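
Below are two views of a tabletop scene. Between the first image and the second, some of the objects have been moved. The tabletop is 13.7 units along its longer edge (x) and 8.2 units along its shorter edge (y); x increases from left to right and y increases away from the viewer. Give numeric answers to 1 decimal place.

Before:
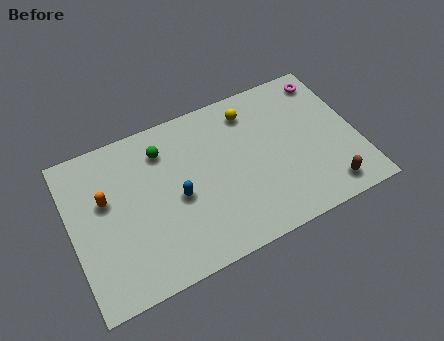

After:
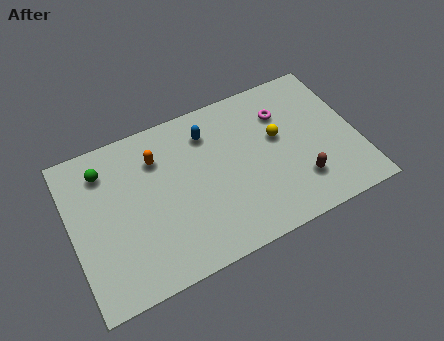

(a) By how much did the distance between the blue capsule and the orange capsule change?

-1.0

Before: roughly 3.5 units apart; after: 2.5. That's 1.0 units closer together.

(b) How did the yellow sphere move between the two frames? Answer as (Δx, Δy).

(1.1, -1.9)

The yellow sphere was at about (8.9, 6.7) and moved to about (10.0, 4.8).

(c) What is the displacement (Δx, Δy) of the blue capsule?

(1.8, 2.7)

The blue capsule was at about (5.0, 3.7) and moved to about (6.8, 6.4).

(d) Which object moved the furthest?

the blue capsule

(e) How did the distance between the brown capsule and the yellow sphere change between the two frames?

-3.5

The distance was about 6.3 in the first image and 2.8 in the second, so they moved 3.5 units closer together.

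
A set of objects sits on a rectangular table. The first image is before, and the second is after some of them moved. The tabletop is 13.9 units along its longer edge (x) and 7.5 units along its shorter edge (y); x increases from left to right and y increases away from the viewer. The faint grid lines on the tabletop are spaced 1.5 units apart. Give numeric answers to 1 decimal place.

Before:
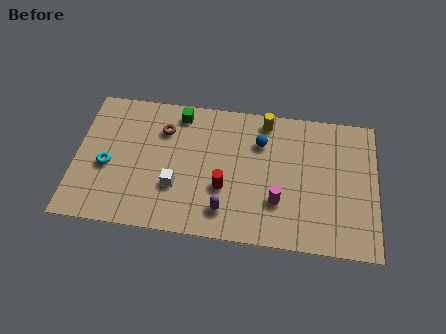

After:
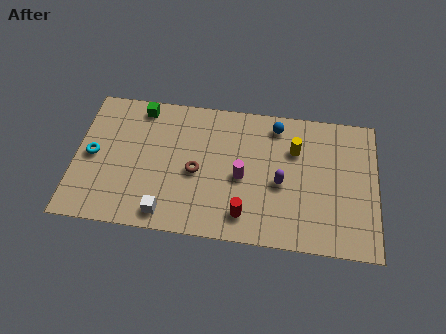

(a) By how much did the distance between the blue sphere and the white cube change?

+2.5

Before: roughly 4.8 units apart; after: 7.3. That's 2.5 units further apart.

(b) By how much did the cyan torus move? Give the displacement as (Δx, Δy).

(-0.7, 0.5)

The cyan torus was at about (1.5, 3.2) and moved to about (0.8, 3.7).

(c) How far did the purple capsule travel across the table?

3.1

The purple capsule moved from about (7.0, 1.5) to (9.5, 3.3), a distance of √(2.5² + 1.8²) ≈ 3.1.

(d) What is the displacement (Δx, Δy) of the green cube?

(-1.8, 0.1)

The green cube started near (4.7, 6.5) and ended near (2.9, 6.6).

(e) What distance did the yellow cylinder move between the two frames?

2.0

The yellow cylinder was near (8.7, 6.6) before and (10.1, 5.2) after, so it travelled √(1.4² + 1.4²) ≈ 2.0 units.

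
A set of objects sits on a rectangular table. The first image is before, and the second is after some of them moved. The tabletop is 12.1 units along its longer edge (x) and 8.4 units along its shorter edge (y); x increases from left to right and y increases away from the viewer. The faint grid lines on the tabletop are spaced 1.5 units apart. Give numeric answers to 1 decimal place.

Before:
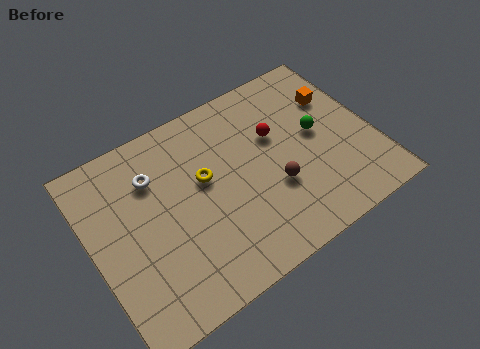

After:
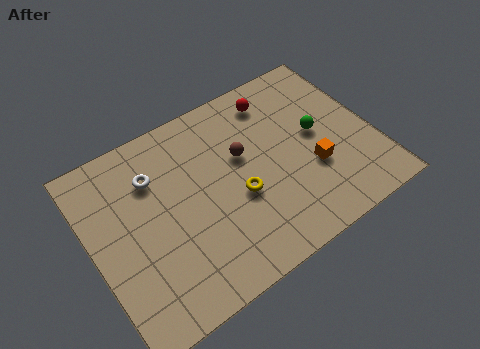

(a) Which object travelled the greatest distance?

the orange cube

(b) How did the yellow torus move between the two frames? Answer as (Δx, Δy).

(1.2, -1.5)

The yellow torus started near (4.9, 4.9) and ended near (6.1, 3.4).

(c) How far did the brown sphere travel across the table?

2.3

The brown sphere moved from about (7.6, 3.0) to (6.6, 5.1), a distance of √(1.0² + 2.1²) ≈ 2.3.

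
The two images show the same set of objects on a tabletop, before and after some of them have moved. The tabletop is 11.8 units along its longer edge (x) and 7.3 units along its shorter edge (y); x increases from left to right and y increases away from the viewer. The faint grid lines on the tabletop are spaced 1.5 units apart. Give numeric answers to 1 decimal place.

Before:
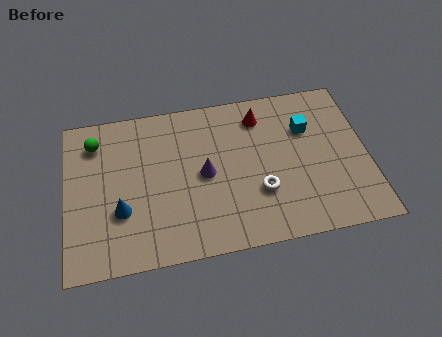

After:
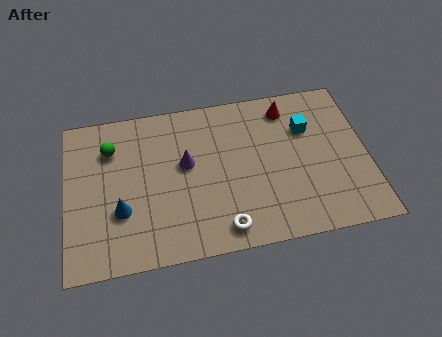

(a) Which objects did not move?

the cyan cube and the blue cone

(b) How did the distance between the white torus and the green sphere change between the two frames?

-1.1

They were about 7.2 units apart before and 6.1 after — 1.1 units closer together.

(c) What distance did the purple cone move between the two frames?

0.9

From (5.4, 3.6) to (4.7, 4.2), the purple cone covered √(0.7² + 0.6²) ≈ 0.9 units.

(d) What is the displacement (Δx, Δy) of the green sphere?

(0.6, -0.4)

From the two frames, the green sphere sits at roughly (1.2, 5.8) before and (1.8, 5.4) after.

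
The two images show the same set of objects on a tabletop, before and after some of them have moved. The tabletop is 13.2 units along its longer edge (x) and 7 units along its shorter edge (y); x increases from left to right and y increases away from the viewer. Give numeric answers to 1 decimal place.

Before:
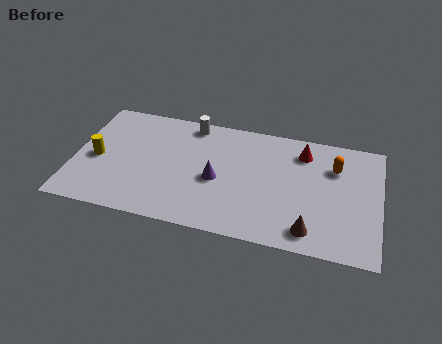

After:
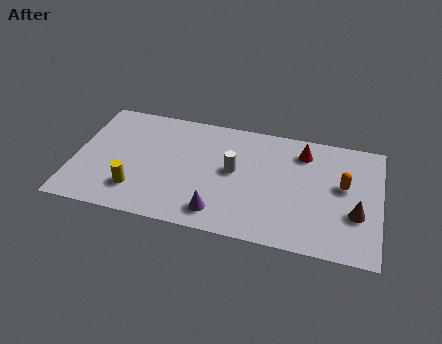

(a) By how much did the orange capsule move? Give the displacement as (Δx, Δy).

(0.4, -1.0)

The orange capsule started near (11.2, 5.0) and ended near (11.6, 4.0).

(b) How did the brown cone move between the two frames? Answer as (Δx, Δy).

(1.9, 1.4)

From the two frames, the brown cone sits at roughly (10.3, 1.1) before and (12.2, 2.5) after.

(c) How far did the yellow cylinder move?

2.3

From (1.0, 3.2) to (2.8, 1.7), the yellow cylinder covered √(1.8² + 1.5²) ≈ 2.3 units.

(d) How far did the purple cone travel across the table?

1.9

From (6.2, 3.1) to (6.4, 1.2), the purple cone covered √(0.2² + 1.9²) ≈ 1.9 units.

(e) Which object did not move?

the red cone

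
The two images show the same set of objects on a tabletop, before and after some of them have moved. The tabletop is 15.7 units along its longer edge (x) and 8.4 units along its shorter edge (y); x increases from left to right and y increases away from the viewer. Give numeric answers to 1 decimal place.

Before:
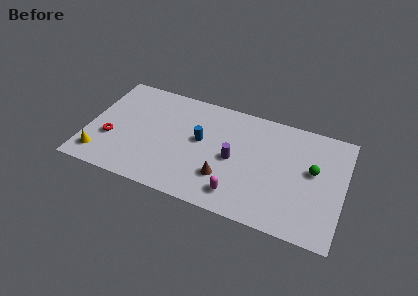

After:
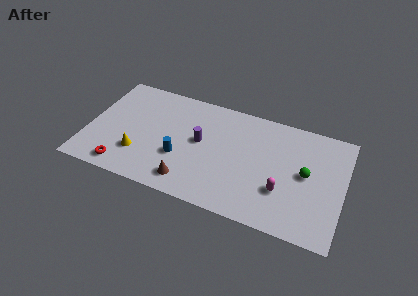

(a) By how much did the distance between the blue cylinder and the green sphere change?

+0.8

Before: roughly 6.9 units apart; after: 7.7. That's 0.8 units further apart.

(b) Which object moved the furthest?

the magenta capsule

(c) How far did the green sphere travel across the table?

0.6

The green sphere was near (13.8, 4.8) before and (13.4, 4.4) after, so it travelled √(0.4² + 0.4²) ≈ 0.6 units.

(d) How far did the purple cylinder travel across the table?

2.2

The purple cylinder moved from about (9.0, 4.0) to (6.9, 4.6), a distance of √(2.1² + 0.6²) ≈ 2.2.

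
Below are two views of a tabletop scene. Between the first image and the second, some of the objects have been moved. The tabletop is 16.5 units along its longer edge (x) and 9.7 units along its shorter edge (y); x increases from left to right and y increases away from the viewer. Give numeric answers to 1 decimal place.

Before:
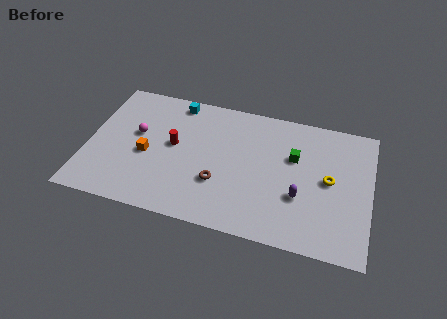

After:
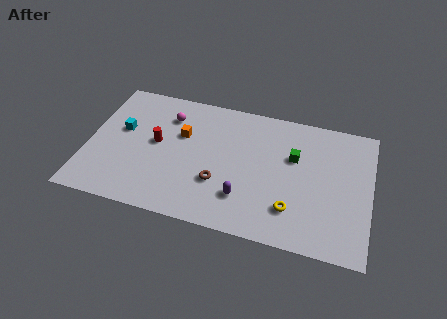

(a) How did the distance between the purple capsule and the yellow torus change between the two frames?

+0.5

Before: roughly 2.3 units apart; after: 2.8. That's 0.5 units further apart.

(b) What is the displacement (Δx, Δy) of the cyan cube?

(-3.0, -2.9)

The cyan cube started near (4.9, 8.6) and ended near (1.9, 5.7).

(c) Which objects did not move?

the green cube and the brown torus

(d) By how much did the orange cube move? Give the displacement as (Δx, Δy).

(1.9, 2.0)

The orange cube was at about (3.5, 4.2) and moved to about (5.4, 6.2).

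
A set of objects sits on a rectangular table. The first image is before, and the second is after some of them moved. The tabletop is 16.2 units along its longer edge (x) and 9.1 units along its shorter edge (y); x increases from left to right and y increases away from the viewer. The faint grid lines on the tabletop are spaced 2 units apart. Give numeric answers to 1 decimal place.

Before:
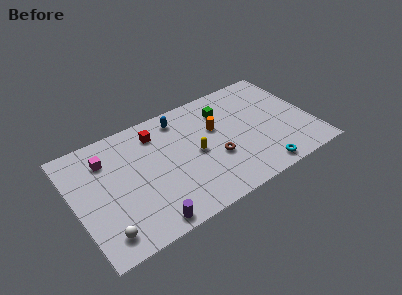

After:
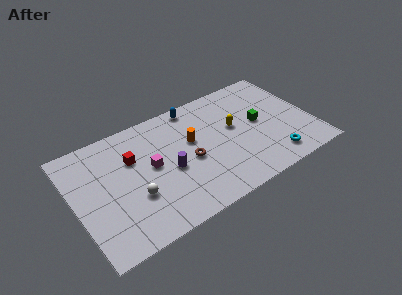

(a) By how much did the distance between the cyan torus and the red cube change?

+1.3

The distance was about 8.8 in the first image and 10.1 in the second, so they moved 1.3 units further apart.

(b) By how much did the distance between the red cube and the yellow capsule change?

+3.3

Before: roughly 3.7 units apart; after: 7.0. That's 3.3 units further apart.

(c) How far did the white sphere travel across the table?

2.9

From (1.5, 1.5) to (3.8, 3.2), the white sphere covered √(2.3² + 1.7²) ≈ 2.9 units.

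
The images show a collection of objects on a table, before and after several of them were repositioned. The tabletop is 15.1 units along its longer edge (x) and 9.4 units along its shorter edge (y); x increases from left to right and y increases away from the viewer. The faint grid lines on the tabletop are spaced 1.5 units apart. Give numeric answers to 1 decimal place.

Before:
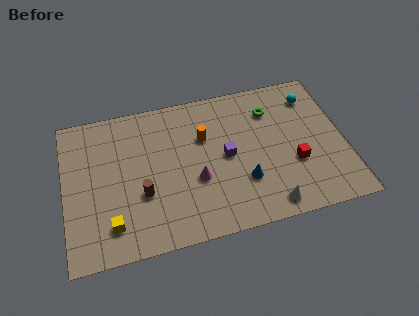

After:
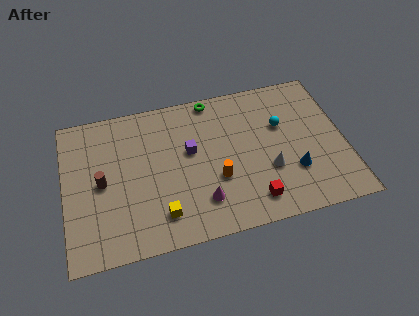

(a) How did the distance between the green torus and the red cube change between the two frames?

+3.4

They were about 3.8 units apart before and 7.2 after — 3.4 units further apart.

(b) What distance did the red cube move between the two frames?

3.0

The red cube was near (12.3, 3.4) before and (9.9, 1.6) after, so it travelled √(2.4² + 1.8²) ≈ 3.0 units.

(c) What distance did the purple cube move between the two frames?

2.1

From (8.7, 4.7) to (6.8, 5.5), the purple cube covered √(1.9² + 0.8²) ≈ 2.1 units.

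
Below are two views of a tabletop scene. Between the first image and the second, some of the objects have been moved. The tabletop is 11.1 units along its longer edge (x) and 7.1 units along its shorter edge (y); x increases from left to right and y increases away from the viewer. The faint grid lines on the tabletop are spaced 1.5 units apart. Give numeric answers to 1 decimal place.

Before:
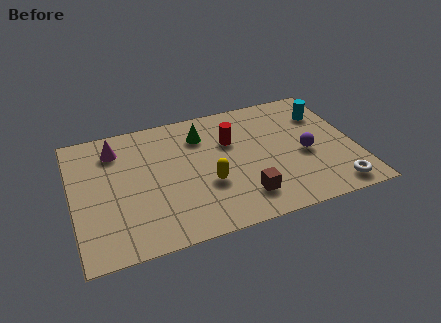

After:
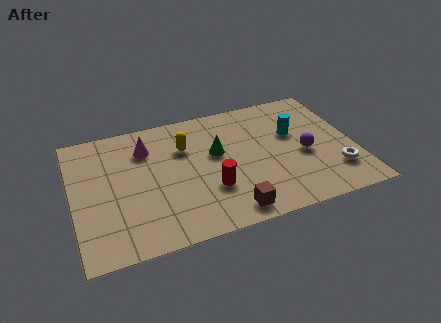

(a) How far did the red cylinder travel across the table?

2.6

From (6.3, 4.7) to (5.3, 2.3), the red cylinder covered √(1.0² + 2.4²) ≈ 2.6 units.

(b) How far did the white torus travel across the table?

0.9

The white torus was near (10.0, 0.9) before and (10.2, 1.8) after, so it travelled √(0.2² + 0.9²) ≈ 0.9 units.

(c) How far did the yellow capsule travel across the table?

2.4

The yellow capsule was near (5.2, 2.6) before and (4.5, 4.9) after, so it travelled √(0.7² + 2.3²) ≈ 2.4 units.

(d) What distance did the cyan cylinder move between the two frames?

1.5

The cyan cylinder was near (10.1, 5.2) before and (8.8, 4.4) after, so it travelled √(1.3² + 0.8²) ≈ 1.5 units.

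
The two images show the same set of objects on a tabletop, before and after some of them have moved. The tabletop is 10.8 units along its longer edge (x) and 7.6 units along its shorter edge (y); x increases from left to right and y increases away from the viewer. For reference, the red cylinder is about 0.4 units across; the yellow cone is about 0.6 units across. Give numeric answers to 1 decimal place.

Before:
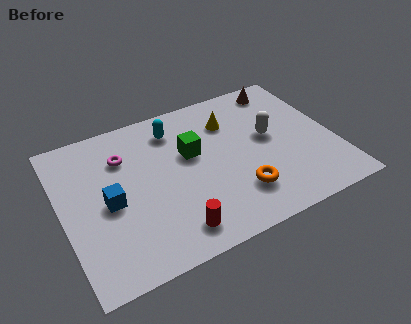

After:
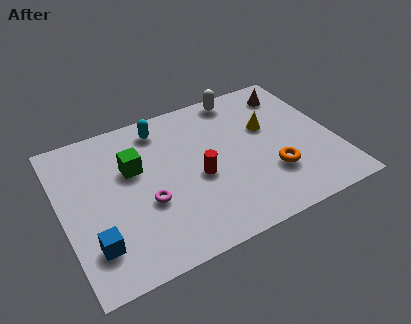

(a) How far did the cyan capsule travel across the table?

0.6

From (4.7, 6.1) to (4.2, 6.4), the cyan capsule covered √(0.5² + 0.3²) ≈ 0.6 units.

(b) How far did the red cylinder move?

2.5

The red cylinder was near (4.0, 1.2) before and (5.3, 3.3) after, so it travelled √(1.3² + 2.1²) ≈ 2.5 units.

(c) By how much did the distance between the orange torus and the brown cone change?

-1.2

The distance was about 5.3 in the first image and 4.1 in the second, so they moved 1.2 units closer together.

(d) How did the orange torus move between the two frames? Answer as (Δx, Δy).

(1.4, 0.4)

The orange torus started near (6.7, 1.9) and ended near (8.1, 2.3).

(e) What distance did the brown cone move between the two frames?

0.5

The brown cone moved from about (9.2, 6.6) to (9.5, 6.2), a distance of √(0.3² + 0.4²) ≈ 0.5.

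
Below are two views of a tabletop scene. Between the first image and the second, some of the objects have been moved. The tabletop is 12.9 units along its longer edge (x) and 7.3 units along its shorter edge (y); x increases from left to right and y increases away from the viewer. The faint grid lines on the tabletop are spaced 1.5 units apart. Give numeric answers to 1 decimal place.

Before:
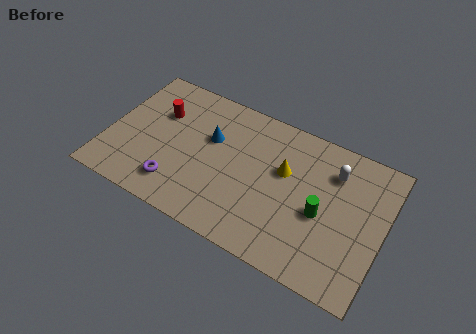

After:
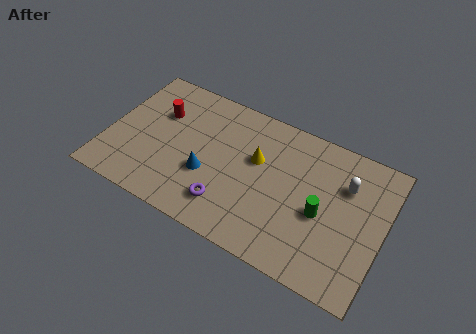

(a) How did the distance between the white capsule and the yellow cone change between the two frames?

+1.7

Before: roughly 2.4 units apart; after: 4.1. That's 1.7 units further apart.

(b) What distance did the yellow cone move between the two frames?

1.3

The yellow cone moved from about (8.2, 4.5) to (6.9, 4.5), a distance of √(1.3² + 0.0²) ≈ 1.3.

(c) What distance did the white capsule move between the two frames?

0.7

The white capsule moved from about (10.4, 5.5) to (11.0, 5.1), a distance of √(0.6² + 0.4²) ≈ 0.7.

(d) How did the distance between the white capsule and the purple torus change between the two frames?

-1.8

They were about 8.0 units apart before and 6.2 after — 1.8 units closer together.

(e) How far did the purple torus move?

2.4

The purple torus moved from about (3.5, 1.5) to (5.9, 1.6), a distance of √(2.4² + 0.1²) ≈ 2.4.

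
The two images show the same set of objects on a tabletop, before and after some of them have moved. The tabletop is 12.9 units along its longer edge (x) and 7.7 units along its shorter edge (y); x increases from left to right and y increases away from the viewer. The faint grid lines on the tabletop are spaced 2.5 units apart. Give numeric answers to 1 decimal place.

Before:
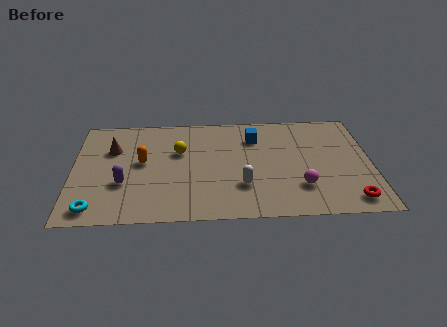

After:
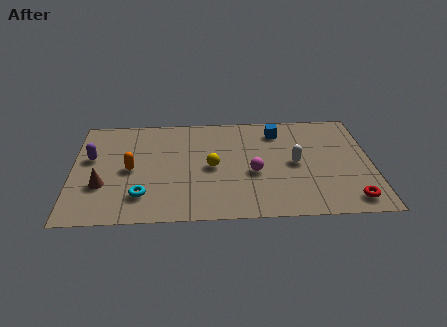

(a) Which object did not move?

the red torus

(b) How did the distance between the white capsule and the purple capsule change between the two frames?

+3.7

Before: roughly 5.1 units apart; after: 8.8. That's 3.7 units further apart.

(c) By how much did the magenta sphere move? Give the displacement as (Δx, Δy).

(-2.0, 1.1)

From the two frames, the magenta sphere sits at roughly (9.8, 2.1) before and (7.8, 3.2) after.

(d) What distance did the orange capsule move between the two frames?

0.7

From (3.0, 4.2) to (2.5, 3.7), the orange capsule covered √(0.5² + 0.5²) ≈ 0.7 units.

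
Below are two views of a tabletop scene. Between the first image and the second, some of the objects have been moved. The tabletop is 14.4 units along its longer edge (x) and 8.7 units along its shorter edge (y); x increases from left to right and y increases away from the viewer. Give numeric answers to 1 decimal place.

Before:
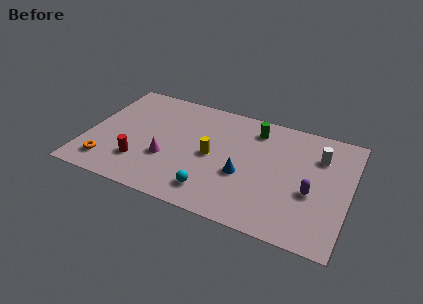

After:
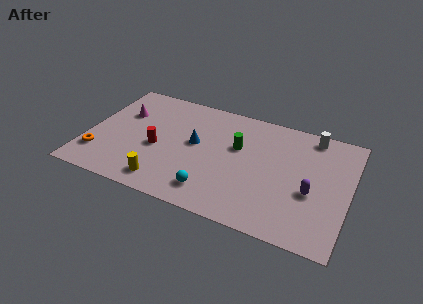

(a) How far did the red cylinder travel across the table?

1.6

The red cylinder moved from about (3.1, 2.3) to (3.9, 3.7), a distance of √(0.8² + 1.4²) ≈ 1.6.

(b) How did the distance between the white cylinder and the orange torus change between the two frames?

+0.5

They were about 12.1 units apart before and 12.6 after — 0.5 units further apart.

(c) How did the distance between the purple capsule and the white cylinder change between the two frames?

+1.4

The distance was about 2.8 in the first image and 4.2 in the second, so they moved 1.4 units further apart.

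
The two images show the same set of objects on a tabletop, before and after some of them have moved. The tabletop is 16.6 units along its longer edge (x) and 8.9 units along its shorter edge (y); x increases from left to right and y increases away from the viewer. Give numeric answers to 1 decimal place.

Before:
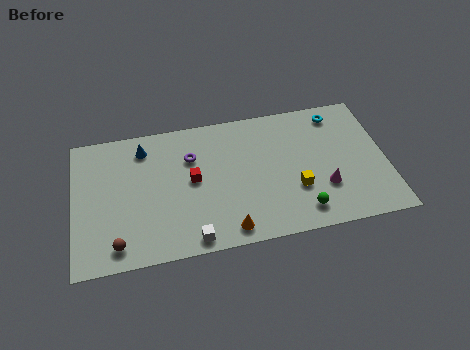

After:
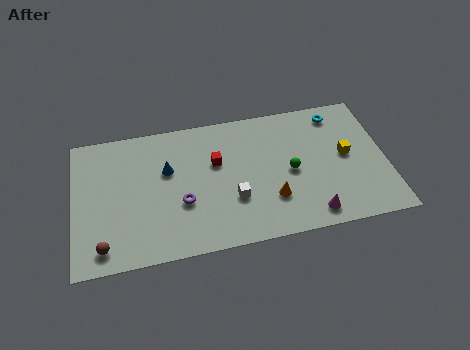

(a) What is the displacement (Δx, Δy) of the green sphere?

(-0.4, 2.7)

From the two frames, the green sphere sits at roughly (11.9, 1.5) before and (11.5, 4.2) after.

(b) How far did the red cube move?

1.6

From (6.3, 4.7) to (7.6, 5.6), the red cube covered √(1.3² + 0.9²) ≈ 1.6 units.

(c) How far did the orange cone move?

2.8

The orange cone moved from about (8.0, 1.1) to (10.4, 2.6), a distance of √(2.4² + 1.5²) ≈ 2.8.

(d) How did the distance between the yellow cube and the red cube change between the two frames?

+1.3

They were about 5.7 units apart before and 7.0 after — 1.3 units further apart.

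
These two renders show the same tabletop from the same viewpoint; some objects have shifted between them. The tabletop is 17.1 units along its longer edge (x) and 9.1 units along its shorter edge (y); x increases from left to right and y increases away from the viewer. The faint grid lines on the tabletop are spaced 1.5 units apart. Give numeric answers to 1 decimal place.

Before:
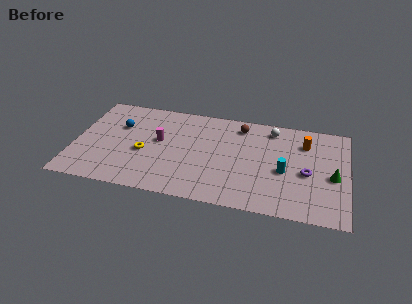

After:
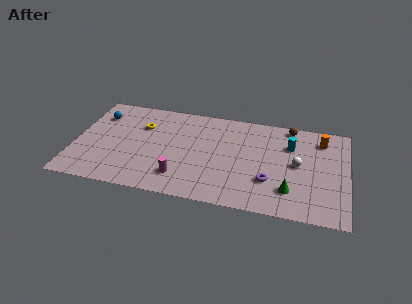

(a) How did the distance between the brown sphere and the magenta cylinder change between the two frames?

+3.5

The distance was about 5.6 in the first image and 9.1 in the second, so they moved 3.5 units further apart.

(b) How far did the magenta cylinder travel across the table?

3.4

From (5.3, 5.1) to (6.8, 2.0), the magenta cylinder covered √(1.5² + 3.1²) ≈ 3.4 units.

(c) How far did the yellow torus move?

2.5

The yellow torus was near (4.4, 3.8) before and (4.1, 6.3) after, so it travelled √(0.3² + 2.5²) ≈ 2.5 units.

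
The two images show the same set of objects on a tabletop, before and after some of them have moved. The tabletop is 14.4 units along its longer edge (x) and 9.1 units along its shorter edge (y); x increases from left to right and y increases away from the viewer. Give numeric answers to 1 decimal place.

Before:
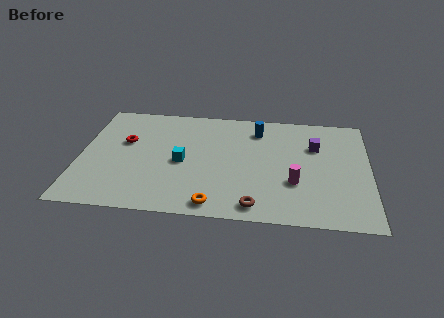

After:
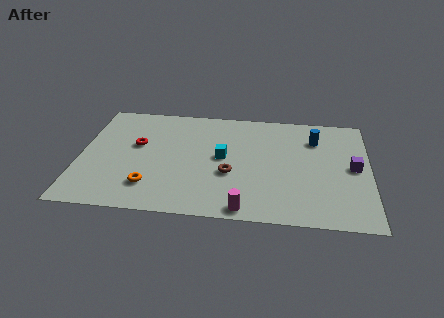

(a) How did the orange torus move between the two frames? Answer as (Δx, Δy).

(-3.2, 1.1)

The orange torus started near (6.8, 1.0) and ended near (3.6, 2.1).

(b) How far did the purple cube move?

2.5

The purple cube moved from about (11.7, 6.2) to (13.6, 4.6), a distance of √(1.9² + 1.6²) ≈ 2.5.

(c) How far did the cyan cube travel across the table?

2.1

The cyan cube was near (5.1, 4.2) before and (7.1, 4.8) after, so it travelled √(2.0² + 0.6²) ≈ 2.1 units.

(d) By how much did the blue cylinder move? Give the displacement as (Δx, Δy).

(2.9, -0.5)

The blue cylinder was at about (8.8, 7.3) and moved to about (11.7, 6.8).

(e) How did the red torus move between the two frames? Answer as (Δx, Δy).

(0.6, -0.2)

The red torus was at about (2.2, 5.6) and moved to about (2.8, 5.4).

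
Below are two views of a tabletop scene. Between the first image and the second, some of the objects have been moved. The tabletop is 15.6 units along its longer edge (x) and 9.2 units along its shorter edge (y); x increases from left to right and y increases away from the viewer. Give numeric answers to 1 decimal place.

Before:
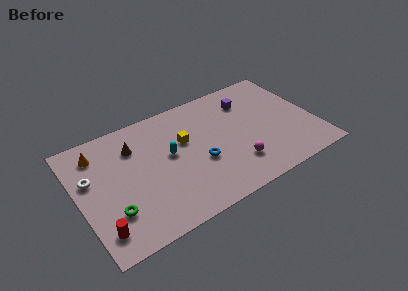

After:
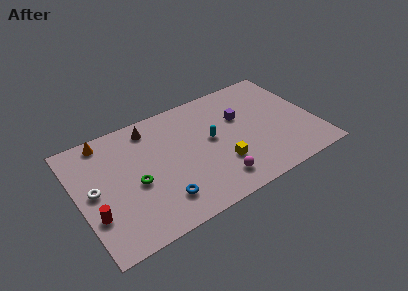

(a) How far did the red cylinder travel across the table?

1.2

The red cylinder was near (1.0, 1.7) before and (0.8, 2.9) after, so it travelled √(0.2² + 1.2²) ≈ 1.2 units.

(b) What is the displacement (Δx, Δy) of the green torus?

(1.7, 1.4)

From the two frames, the green torus sits at roughly (1.9, 2.6) before and (3.6, 4.0) after.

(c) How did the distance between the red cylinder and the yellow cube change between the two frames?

+1.0

Before: roughly 7.3 units apart; after: 8.3. That's 1.0 units further apart.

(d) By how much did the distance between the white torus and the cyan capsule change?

+2.7

They were about 5.1 units apart before and 7.8 after — 2.7 units further apart.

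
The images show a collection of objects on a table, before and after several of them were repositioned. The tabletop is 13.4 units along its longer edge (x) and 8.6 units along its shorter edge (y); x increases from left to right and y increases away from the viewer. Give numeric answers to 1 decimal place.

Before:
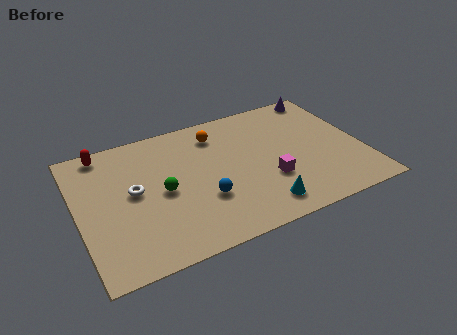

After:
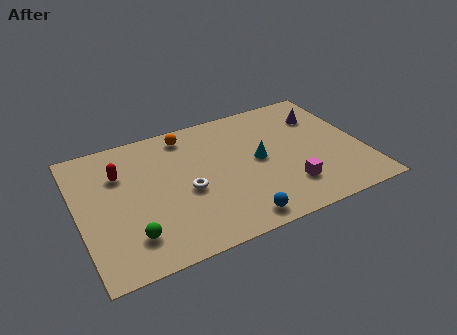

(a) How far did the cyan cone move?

3.0

The cyan cone was near (8.2, 1.4) before and (8.5, 4.4) after, so it travelled √(0.3² + 3.0²) ≈ 3.0 units.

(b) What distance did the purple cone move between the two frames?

1.6

The purple cone moved from about (12.2, 7.8) to (11.8, 6.3), a distance of √(0.4² + 1.5²) ≈ 1.6.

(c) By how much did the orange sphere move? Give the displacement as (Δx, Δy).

(-1.4, 0.5)

From the two frames, the orange sphere sits at roughly (6.8, 6.9) before and (5.4, 7.4) after.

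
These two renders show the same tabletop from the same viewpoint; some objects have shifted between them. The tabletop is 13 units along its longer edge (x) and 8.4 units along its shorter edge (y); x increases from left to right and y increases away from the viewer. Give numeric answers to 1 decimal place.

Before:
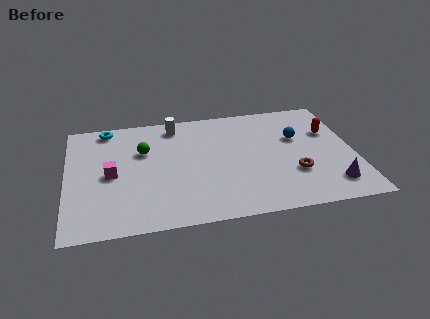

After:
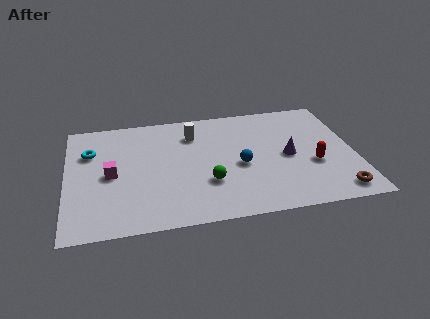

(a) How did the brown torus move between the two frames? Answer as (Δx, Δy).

(1.8, -1.6)

The brown torus was at about (10.2, 2.7) and moved to about (12.0, 1.1).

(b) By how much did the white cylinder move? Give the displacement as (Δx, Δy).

(0.8, -0.8)

The white cylinder started near (5.0, 7.2) and ended near (5.8, 6.4).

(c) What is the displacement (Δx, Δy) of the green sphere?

(2.8, -2.8)

The green sphere started near (3.5, 5.5) and ended near (6.3, 2.7).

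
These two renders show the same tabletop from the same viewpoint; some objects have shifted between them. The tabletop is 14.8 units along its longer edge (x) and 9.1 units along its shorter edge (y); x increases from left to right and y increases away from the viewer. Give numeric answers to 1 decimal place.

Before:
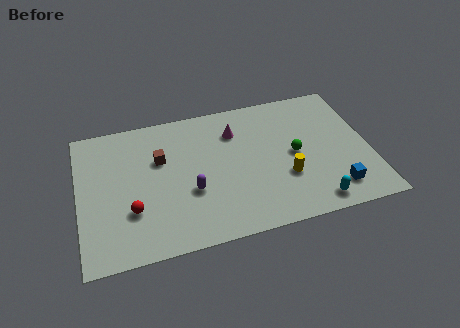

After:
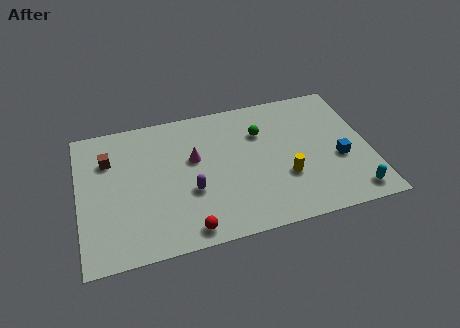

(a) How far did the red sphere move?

3.3

The red sphere was near (2.6, 2.9) before and (5.3, 1.0) after, so it travelled √(2.7² + 1.9²) ≈ 3.3 units.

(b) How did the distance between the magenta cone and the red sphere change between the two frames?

-2.2

Before: roughly 6.7 units apart; after: 4.5. That's 2.2 units closer together.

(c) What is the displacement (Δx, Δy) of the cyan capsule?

(2.0, 0.1)

The cyan capsule was at about (11.7, 1.1) and moved to about (13.7, 1.2).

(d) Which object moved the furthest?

the red sphere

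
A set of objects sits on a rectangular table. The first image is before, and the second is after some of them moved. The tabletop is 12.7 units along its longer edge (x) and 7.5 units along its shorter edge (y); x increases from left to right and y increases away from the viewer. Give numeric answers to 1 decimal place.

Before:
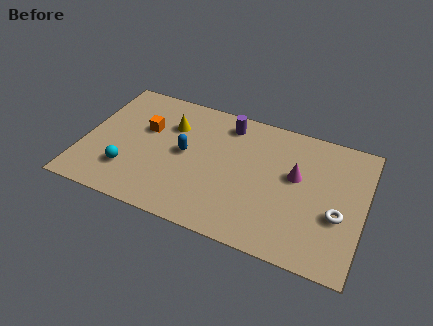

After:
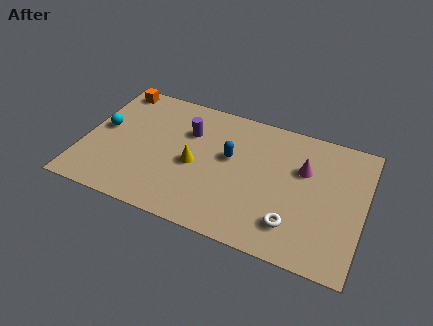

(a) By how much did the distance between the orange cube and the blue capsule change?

+4.0

The distance was about 2.1 in the first image and 6.1 in the second, so they moved 4.0 units further apart.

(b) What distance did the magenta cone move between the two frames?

0.6

The magenta cone was near (9.6, 4.4) before and (9.9, 4.9) after, so it travelled √(0.3² + 0.5²) ≈ 0.6 units.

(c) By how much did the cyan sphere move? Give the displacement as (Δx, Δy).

(-1.4, 2.1)

The cyan sphere was at about (2.2, 2.0) and moved to about (0.8, 4.1).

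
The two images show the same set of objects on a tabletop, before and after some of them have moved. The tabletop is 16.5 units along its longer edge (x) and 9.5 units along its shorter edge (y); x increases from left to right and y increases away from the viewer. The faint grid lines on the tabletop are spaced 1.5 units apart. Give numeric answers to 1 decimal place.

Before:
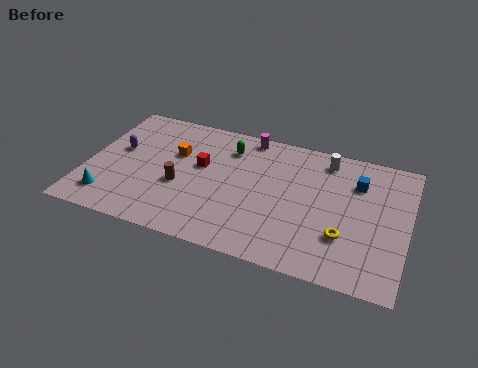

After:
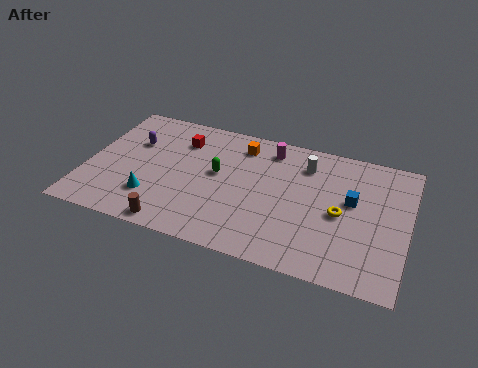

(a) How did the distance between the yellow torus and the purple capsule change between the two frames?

-1.1

The distance was about 12.2 in the first image and 11.1 in the second, so they moved 1.1 units closer together.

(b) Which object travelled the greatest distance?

the orange cube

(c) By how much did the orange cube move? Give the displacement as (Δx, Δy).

(3.3, 1.7)

The orange cube started near (4.4, 6.1) and ended near (7.7, 7.8).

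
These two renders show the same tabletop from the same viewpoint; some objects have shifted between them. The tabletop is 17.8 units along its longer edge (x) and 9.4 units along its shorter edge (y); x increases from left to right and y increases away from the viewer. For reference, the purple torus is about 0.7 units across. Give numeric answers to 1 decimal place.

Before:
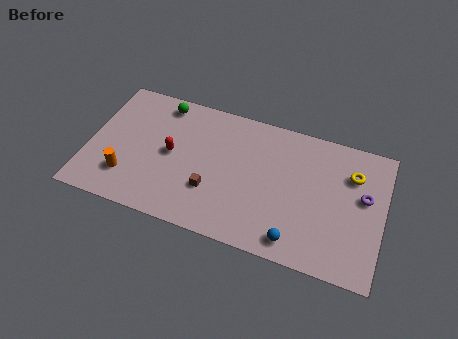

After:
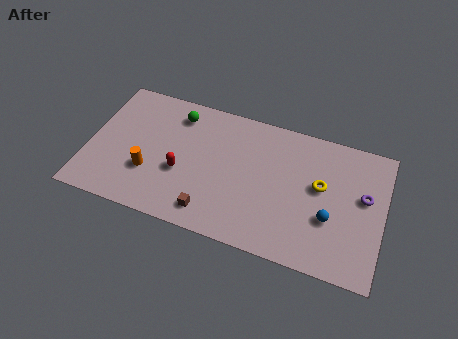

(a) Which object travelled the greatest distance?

the blue sphere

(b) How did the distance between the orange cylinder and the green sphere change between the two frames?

-1.2

The distance was about 6.0 in the first image and 4.8 in the second, so they moved 1.2 units closer together.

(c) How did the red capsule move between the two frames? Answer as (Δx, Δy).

(0.7, -1.1)

The red capsule started near (5.0, 4.8) and ended near (5.7, 3.7).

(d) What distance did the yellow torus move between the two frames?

2.3

The yellow torus moved from about (15.8, 6.8) to (14.0, 5.4), a distance of √(1.8² + 1.4²) ≈ 2.3.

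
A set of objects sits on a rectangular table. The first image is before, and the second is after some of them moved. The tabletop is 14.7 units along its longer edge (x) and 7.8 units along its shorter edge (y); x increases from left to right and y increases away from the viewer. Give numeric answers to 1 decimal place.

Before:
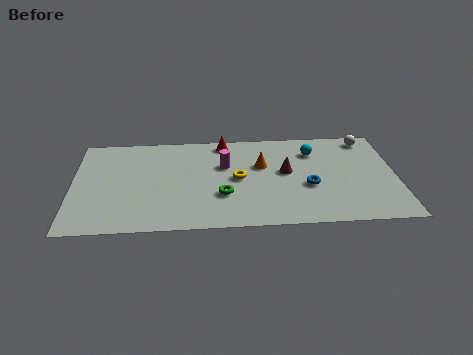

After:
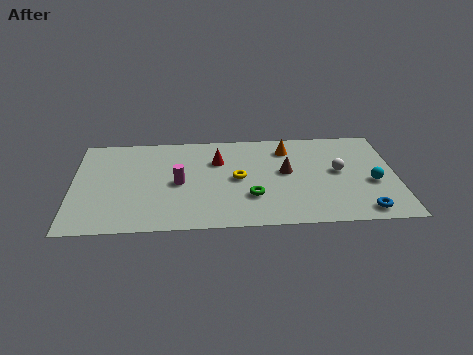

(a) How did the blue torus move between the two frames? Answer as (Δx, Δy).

(2.4, -2.1)

The blue torus was at about (10.7, 3.1) and moved to about (13.1, 1.0).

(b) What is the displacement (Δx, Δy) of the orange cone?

(1.2, 1.3)

The orange cone was at about (8.6, 4.9) and moved to about (9.8, 6.2).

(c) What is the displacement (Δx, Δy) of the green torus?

(1.3, -0.2)

The green torus started near (6.8, 2.6) and ended near (8.1, 2.4).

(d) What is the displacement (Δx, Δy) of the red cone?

(-0.3, -1.5)

The red cone started near (6.9, 6.9) and ended near (6.6, 5.4).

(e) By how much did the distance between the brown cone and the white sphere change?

-2.1

Before: roughly 4.5 units apart; after: 2.4. That's 2.1 units closer together.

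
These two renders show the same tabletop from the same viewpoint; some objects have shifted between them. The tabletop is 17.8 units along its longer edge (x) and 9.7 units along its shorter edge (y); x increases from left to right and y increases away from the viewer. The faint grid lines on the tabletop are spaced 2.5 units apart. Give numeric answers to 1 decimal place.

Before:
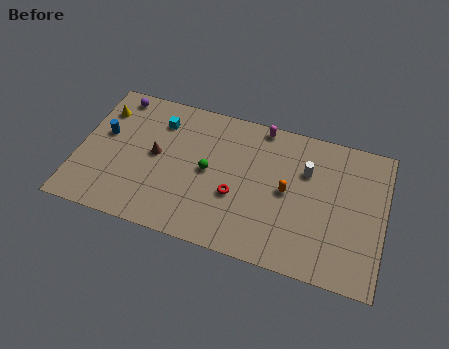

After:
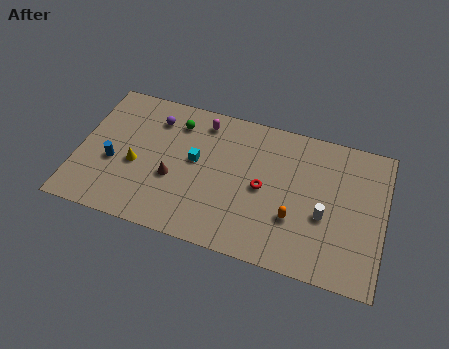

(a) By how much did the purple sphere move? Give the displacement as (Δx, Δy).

(2.4, -1.0)

From the two frames, the purple sphere sits at roughly (1.8, 8.6) before and (4.2, 7.6) after.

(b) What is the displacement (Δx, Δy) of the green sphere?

(-2.1, 2.8)

The green sphere started near (7.6, 4.9) and ended near (5.5, 7.7).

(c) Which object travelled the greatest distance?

the yellow cone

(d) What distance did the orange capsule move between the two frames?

1.8

From (12.2, 4.9) to (12.7, 3.2), the orange capsule covered √(0.5² + 1.7²) ≈ 1.8 units.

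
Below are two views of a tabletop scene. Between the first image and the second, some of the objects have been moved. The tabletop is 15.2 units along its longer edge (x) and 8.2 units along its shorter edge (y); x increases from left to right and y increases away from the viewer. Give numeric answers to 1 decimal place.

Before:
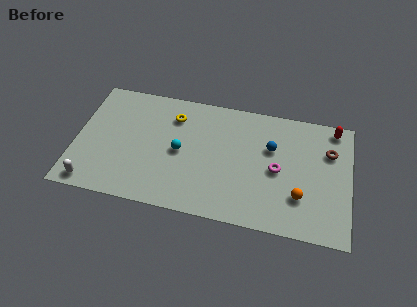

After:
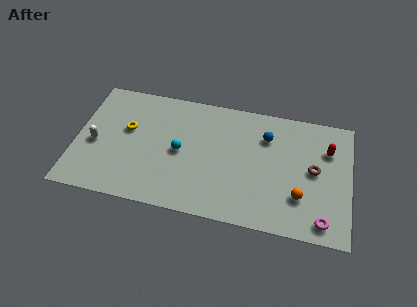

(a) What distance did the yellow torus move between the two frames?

2.9

From (5.3, 6.3) to (2.8, 4.9), the yellow torus covered √(2.5² + 1.4²) ≈ 2.9 units.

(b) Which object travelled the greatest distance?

the magenta torus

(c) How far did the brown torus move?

1.6

The brown torus was near (14.0, 5.7) before and (13.2, 4.3) after, so it travelled √(0.8² + 1.4²) ≈ 1.6 units.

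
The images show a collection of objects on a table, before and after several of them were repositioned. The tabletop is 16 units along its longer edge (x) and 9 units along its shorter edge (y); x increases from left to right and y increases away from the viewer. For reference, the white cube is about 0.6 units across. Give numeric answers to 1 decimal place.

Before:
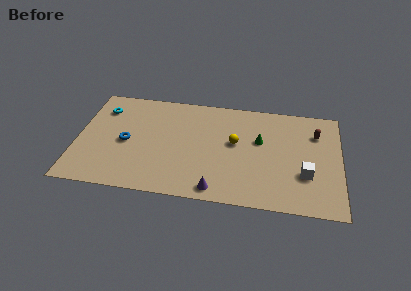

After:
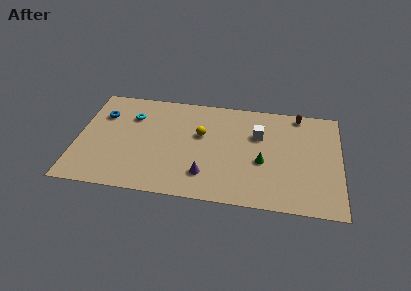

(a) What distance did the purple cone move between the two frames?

1.3

The purple cone moved from about (8.6, 1.0) to (7.9, 2.1), a distance of √(0.7² + 1.1²) ≈ 1.3.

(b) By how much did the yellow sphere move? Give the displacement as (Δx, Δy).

(-2.1, 0.4)

The yellow sphere was at about (9.6, 5.1) and moved to about (7.5, 5.5).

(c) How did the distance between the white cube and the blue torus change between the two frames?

-1.4

The distance was about 11.0 in the first image and 9.6 in the second, so they moved 1.4 units closer together.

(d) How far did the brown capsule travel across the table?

1.9

From (14.5, 6.6) to (13.4, 8.1), the brown capsule covered √(1.1² + 1.5²) ≈ 1.9 units.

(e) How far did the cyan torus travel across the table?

1.8

The cyan torus was near (1.4, 6.9) before and (3.2, 6.5) after, so it travelled √(1.8² + 0.4²) ≈ 1.8 units.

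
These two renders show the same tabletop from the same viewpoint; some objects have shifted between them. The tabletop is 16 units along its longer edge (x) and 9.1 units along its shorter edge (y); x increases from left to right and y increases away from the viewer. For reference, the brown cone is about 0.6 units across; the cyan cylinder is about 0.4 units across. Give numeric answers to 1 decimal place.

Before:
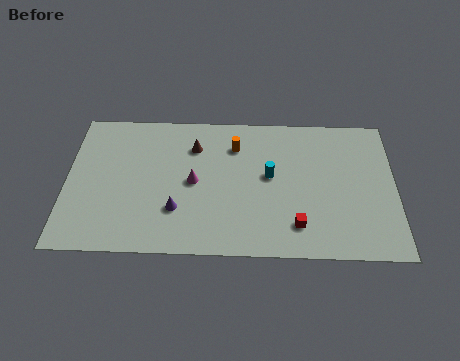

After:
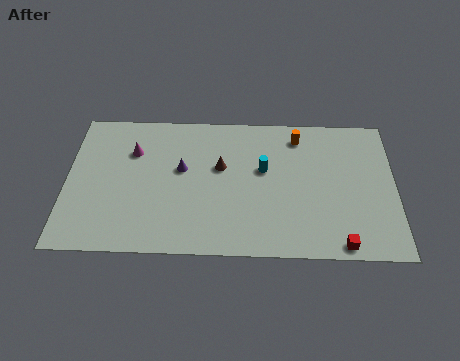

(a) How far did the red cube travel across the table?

2.4

The red cube moved from about (11.2, 1.9) to (13.3, 0.8), a distance of √(2.1² + 1.1²) ≈ 2.4.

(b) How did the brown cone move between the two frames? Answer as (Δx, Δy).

(1.3, -1.3)

From the two frames, the brown cone sits at roughly (6.2, 6.8) before and (7.5, 5.5) after.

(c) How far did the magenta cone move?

3.6

The magenta cone was near (6.2, 4.5) before and (3.2, 6.4) after, so it travelled √(3.0² + 1.9²) ≈ 3.6 units.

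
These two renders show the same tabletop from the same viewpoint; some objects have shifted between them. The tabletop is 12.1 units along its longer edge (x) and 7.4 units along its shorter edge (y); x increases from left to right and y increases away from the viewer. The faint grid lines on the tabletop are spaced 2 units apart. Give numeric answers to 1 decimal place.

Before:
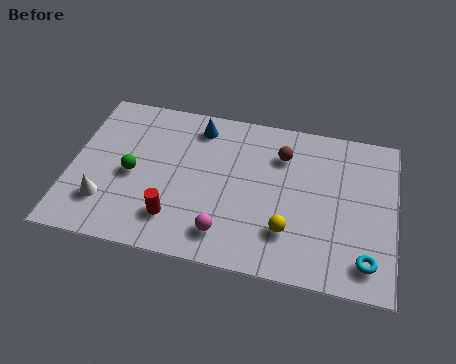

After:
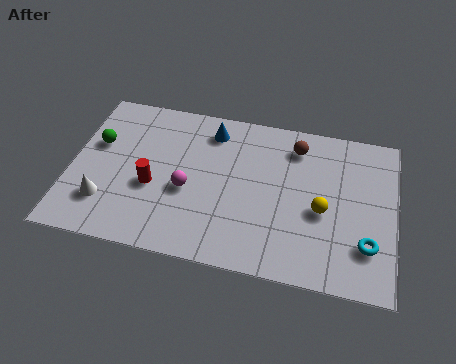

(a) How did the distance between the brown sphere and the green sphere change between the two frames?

+1.6

The distance was about 5.9 in the first image and 7.5 in the second, so they moved 1.6 units further apart.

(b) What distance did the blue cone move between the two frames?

0.5

The blue cone was near (4.6, 6.2) before and (5.1, 6.1) after, so it travelled √(0.5² + 0.1²) ≈ 0.5 units.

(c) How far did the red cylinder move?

1.6

The red cylinder moved from about (4.0, 1.7) to (3.1, 3.0), a distance of √(0.9² + 1.3²) ≈ 1.6.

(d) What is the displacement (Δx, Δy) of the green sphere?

(-1.4, 1.2)

The green sphere started near (2.3, 3.4) and ended near (0.9, 4.6).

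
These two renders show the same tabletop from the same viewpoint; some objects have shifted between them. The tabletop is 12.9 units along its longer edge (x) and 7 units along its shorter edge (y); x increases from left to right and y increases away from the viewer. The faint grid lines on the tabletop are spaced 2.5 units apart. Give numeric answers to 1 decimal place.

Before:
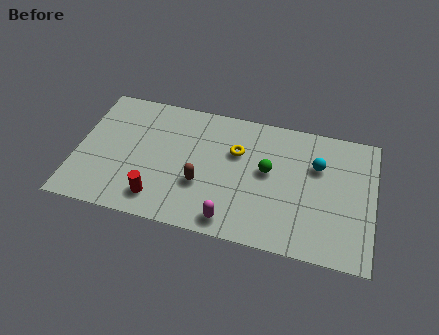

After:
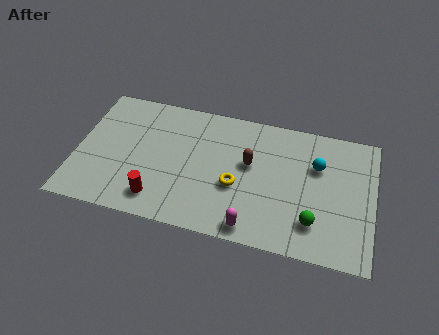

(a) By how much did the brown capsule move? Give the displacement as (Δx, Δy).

(2.0, 1.6)

The brown capsule was at about (5.5, 2.5) and moved to about (7.5, 4.1).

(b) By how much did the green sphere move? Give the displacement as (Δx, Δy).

(2.1, -2.2)

The green sphere was at about (8.3, 3.9) and moved to about (10.4, 1.7).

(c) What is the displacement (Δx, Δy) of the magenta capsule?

(0.9, -0.1)

The magenta capsule started near (6.9, 0.9) and ended near (7.8, 0.8).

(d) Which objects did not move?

the cyan sphere and the red cylinder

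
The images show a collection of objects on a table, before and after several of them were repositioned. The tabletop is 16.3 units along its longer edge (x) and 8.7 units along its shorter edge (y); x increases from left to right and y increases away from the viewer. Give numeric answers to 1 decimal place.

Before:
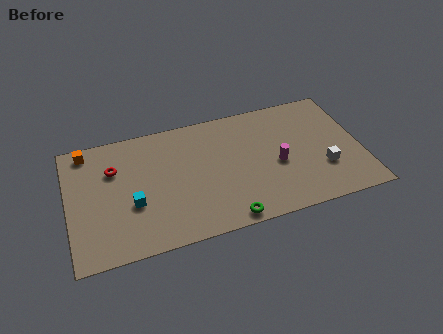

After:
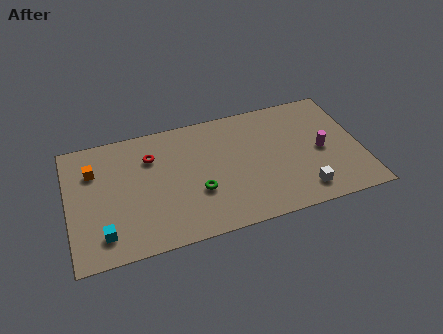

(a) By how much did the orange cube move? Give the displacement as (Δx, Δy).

(0.3, -1.5)

The orange cube started near (1.2, 7.7) and ended near (1.5, 6.2).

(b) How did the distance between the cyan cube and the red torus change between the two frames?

+2.6

The distance was about 2.8 in the first image and 5.4 in the second, so they moved 2.6 units further apart.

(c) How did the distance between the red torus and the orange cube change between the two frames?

+1.0

The distance was about 2.2 in the first image and 3.2 in the second, so they moved 1.0 units further apart.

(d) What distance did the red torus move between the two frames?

2.1

The red torus was near (2.6, 6.0) before and (4.7, 6.3) after, so it travelled √(2.1² + 0.3²) ≈ 2.1 units.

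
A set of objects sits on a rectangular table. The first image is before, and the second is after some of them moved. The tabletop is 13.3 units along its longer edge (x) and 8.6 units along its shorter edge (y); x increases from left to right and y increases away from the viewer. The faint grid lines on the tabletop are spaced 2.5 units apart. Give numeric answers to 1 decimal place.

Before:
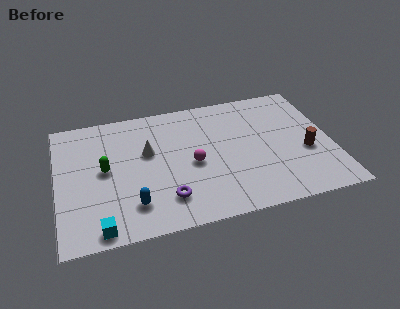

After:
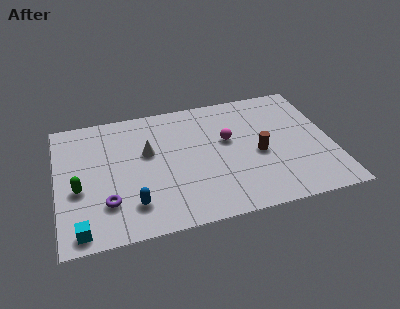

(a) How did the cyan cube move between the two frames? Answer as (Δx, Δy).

(-0.9, 0.1)

The cyan cube started near (1.9, 0.8) and ended near (1.0, 0.9).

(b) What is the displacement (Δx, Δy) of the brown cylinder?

(-2.3, 0.4)

The brown cylinder started near (12.0, 3.4) and ended near (9.7, 3.8).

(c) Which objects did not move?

the blue capsule and the white cone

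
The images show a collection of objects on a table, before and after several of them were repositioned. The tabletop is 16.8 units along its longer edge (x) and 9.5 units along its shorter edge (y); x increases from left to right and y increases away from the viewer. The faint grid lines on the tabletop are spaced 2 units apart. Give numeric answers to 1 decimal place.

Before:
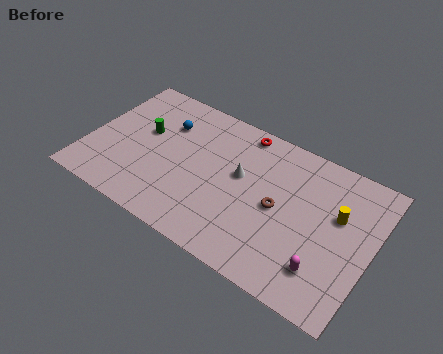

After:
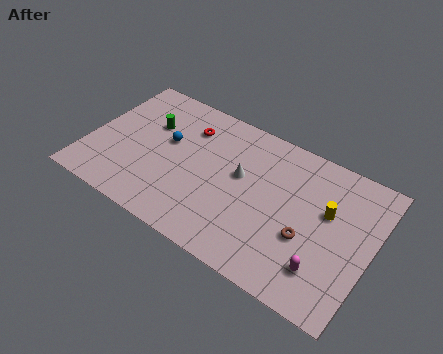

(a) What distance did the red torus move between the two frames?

3.4

From (8.6, 8.5) to (5.5, 7.2), the red torus covered √(3.1² + 1.3²) ≈ 3.4 units.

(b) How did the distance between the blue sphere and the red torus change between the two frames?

-2.8

The distance was about 4.7 in the first image and 1.9 in the second, so they moved 2.8 units closer together.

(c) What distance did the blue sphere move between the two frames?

1.2

The blue sphere moved from about (4.2, 6.8) to (4.5, 5.6), a distance of √(0.3² + 1.2²) ≈ 1.2.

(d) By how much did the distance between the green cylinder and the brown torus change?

+1.9

The distance was about 8.4 in the first image and 10.3 in the second, so they moved 1.9 units further apart.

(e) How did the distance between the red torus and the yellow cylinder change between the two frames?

+2.1

Before: roughly 6.6 units apart; after: 8.7. That's 2.1 units further apart.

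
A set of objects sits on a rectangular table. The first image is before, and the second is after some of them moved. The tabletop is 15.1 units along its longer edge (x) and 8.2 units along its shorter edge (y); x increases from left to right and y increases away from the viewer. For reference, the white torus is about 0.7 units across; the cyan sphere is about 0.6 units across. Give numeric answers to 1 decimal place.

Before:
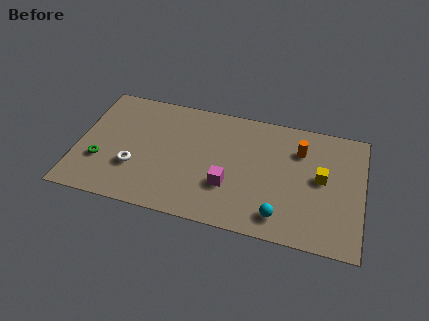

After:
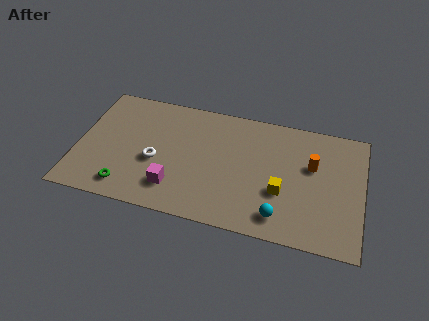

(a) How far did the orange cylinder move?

1.1

From (11.7, 6.0) to (12.4, 5.1), the orange cylinder covered √(0.7² + 0.9²) ≈ 1.1 units.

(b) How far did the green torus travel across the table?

2.1

From (1.3, 2.7) to (2.8, 1.3), the green torus covered √(1.5² + 1.4²) ≈ 2.1 units.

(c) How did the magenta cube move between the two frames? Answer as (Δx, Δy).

(-2.8, -0.8)

The magenta cube was at about (8.1, 2.7) and moved to about (5.3, 1.9).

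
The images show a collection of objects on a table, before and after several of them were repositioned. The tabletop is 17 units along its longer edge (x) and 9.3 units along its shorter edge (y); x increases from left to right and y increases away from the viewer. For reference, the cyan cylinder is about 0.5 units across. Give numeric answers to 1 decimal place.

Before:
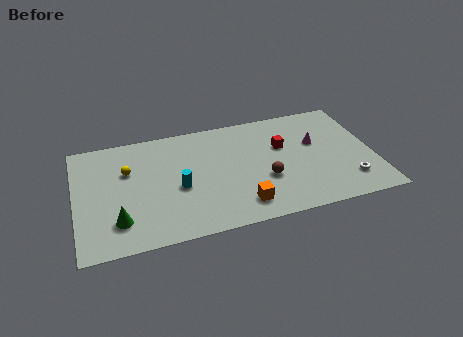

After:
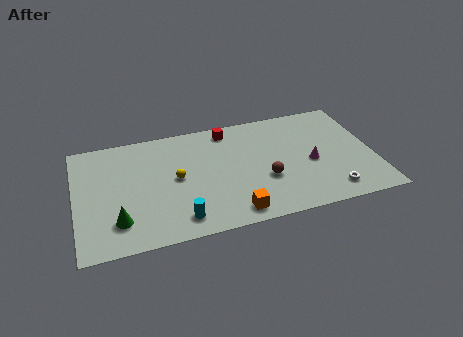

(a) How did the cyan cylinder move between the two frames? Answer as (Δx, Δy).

(-0.1, -2.5)

The cyan cylinder started near (5.8, 4.0) and ended near (5.7, 1.5).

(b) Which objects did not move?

the green cone and the brown sphere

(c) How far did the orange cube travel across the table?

0.7

The orange cube was near (9.2, 1.7) before and (8.7, 1.2) after, so it travelled √(0.5² + 0.5²) ≈ 0.7 units.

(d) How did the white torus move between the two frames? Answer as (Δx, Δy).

(-1.1, -0.6)

From the two frames, the white torus sits at roughly (15.4, 2.1) before and (14.3, 1.5) after.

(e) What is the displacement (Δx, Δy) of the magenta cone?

(-0.4, -1.6)

The magenta cone started near (13.8, 5.7) and ended near (13.4, 4.1).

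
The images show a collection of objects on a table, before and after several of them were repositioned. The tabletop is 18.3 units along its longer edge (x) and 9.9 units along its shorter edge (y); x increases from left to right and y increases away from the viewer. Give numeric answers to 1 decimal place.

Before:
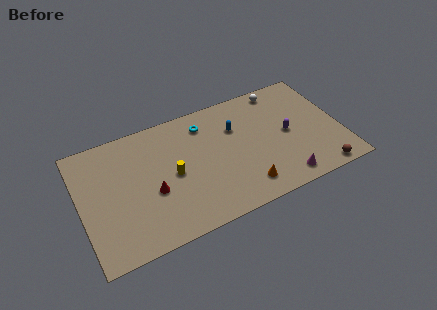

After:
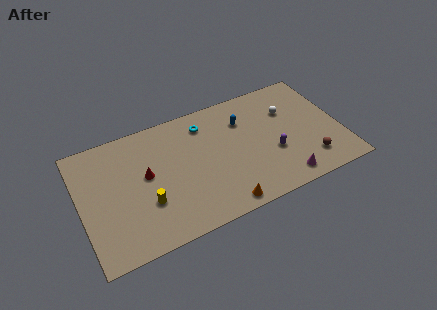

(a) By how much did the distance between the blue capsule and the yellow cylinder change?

+3.2

They were about 5.1 units apart before and 8.3 after — 3.2 units further apart.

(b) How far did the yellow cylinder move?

2.5

The yellow cylinder was near (6.4, 4.8) before and (4.4, 3.3) after, so it travelled √(2.0² + 1.5²) ≈ 2.5 units.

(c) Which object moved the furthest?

the yellow cylinder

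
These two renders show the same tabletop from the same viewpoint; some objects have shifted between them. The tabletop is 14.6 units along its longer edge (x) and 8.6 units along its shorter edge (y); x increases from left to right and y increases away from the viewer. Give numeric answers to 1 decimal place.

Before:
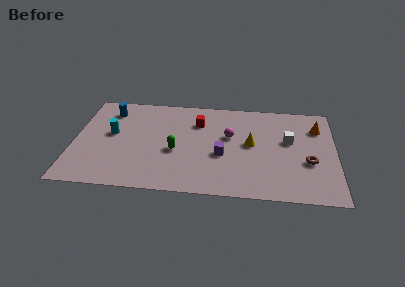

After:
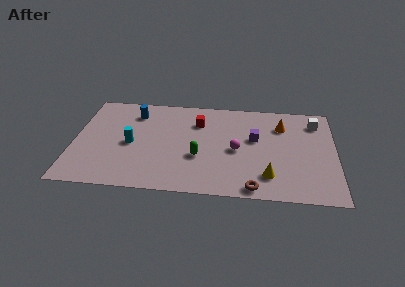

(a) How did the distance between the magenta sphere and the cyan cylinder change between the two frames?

-0.7

Before: roughly 6.6 units apart; after: 5.9. That's 0.7 units closer together.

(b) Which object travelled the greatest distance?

the brown torus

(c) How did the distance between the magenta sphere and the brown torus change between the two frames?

-1.4

The distance was about 4.8 in the first image and 3.4 in the second, so they moved 1.4 units closer together.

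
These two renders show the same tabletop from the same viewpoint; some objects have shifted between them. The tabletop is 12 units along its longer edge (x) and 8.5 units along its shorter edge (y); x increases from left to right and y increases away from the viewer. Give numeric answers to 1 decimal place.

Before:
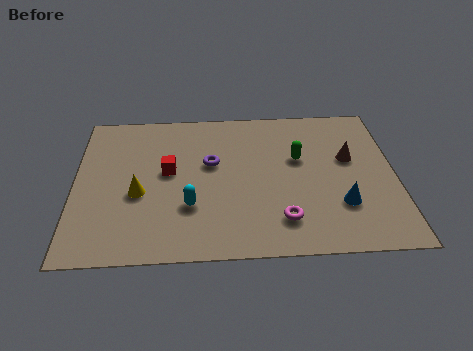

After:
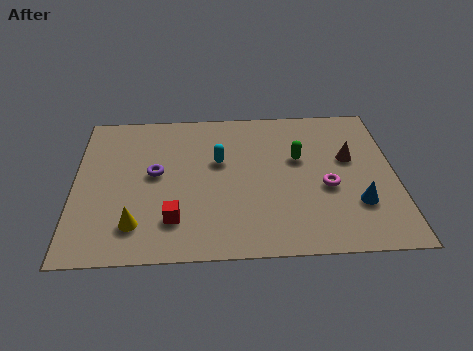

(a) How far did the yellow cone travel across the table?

1.7

The yellow cone was near (2.4, 3.5) before and (2.3, 1.8) after, so it travelled √(0.1² + 1.7²) ≈ 1.7 units.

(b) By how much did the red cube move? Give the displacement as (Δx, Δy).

(0.2, -2.7)

The red cube started near (3.5, 4.7) and ended near (3.7, 2.0).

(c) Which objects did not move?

the green capsule and the brown cone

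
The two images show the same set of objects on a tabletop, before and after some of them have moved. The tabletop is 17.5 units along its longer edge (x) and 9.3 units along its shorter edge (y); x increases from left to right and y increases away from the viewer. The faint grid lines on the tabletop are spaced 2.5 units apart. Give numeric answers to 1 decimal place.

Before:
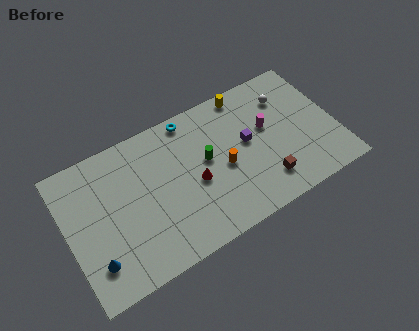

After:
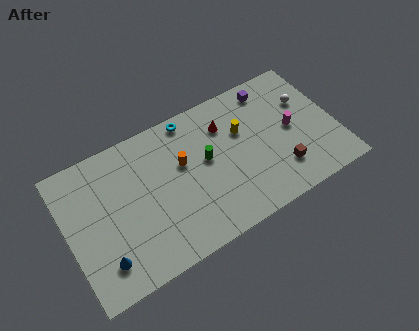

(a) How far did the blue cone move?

0.5

The blue cone moved from about (1.4, 2.2) to (1.9, 2.0), a distance of √(0.5² + 0.2²) ≈ 0.5.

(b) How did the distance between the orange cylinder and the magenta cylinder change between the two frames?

+3.8

They were about 3.4 units apart before and 7.2 after — 3.8 units further apart.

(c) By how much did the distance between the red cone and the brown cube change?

+0.7

Before: roughly 4.8 units apart; after: 5.5. That's 0.7 units further apart.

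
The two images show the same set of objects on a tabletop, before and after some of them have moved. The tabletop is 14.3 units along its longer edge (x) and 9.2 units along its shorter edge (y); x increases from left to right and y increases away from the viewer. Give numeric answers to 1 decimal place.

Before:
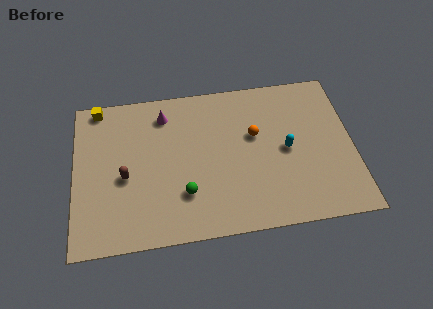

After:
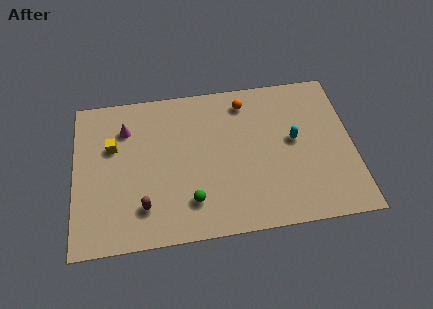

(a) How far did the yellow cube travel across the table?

2.6

The yellow cube moved from about (1.3, 8.4) to (2.0, 5.9), a distance of √(0.7² + 2.5²) ≈ 2.6.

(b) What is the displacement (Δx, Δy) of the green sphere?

(0.3, -0.5)

The green sphere started near (5.6, 2.6) and ended near (5.9, 2.1).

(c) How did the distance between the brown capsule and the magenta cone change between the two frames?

+0.8

The distance was about 4.1 in the first image and 4.9 in the second, so they moved 0.8 units further apart.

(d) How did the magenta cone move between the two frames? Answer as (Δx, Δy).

(-2.0, -0.6)

From the two frames, the magenta cone sits at roughly (4.7, 7.5) before and (2.7, 6.9) after.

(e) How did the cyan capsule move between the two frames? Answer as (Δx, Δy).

(0.4, 0.5)

The cyan capsule was at about (10.9, 4.5) and moved to about (11.3, 5.0).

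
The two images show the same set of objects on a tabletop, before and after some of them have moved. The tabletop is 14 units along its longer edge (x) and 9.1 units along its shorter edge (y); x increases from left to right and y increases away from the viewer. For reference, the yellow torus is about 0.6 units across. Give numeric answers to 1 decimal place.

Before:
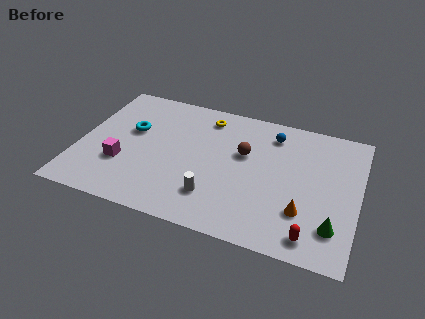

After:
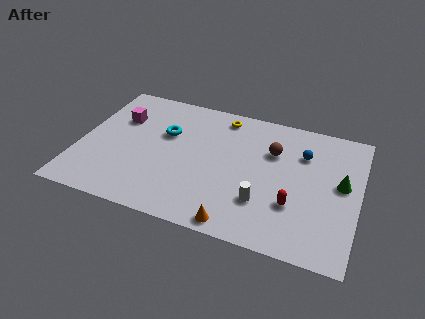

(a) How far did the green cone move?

2.9

From (12.9, 2.1) to (13.1, 5.0), the green cone covered √(0.2² + 2.9²) ≈ 2.9 units.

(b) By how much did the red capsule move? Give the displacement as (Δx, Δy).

(-1.0, 1.7)

The red capsule was at about (11.9, 1.2) and moved to about (10.9, 2.9).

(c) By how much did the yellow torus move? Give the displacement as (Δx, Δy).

(0.8, 0.3)

From the two frames, the yellow torus sits at roughly (6.1, 7.6) before and (6.9, 7.9) after.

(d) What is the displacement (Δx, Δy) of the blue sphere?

(1.6, -0.9)

The blue sphere started near (9.5, 7.4) and ended near (11.1, 6.5).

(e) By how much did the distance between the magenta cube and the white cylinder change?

+3.6

The distance was about 4.8 in the first image and 8.4 in the second, so they moved 3.6 units further apart.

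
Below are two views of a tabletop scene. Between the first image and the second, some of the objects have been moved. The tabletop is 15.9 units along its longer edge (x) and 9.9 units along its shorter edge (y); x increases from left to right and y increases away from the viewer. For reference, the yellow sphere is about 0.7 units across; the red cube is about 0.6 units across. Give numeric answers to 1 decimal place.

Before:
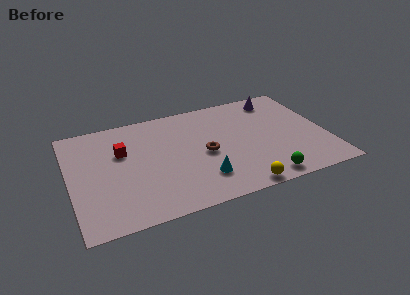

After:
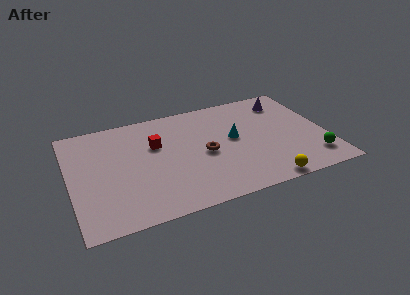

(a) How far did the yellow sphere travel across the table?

1.6

The yellow sphere was near (10.0, 0.8) before and (11.6, 0.8) after, so it travelled √(1.6² + 0.0²) ≈ 1.6 units.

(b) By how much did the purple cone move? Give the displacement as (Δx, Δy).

(0.5, -0.4)

The purple cone started near (13.3, 8.4) and ended near (13.8, 8.0).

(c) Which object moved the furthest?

the cyan cone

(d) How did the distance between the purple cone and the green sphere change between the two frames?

-1.4

The distance was about 7.5 in the first image and 6.1 in the second, so they moved 1.4 units closer together.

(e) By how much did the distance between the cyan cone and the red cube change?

-1.2

The distance was about 6.1 in the first image and 4.9 in the second, so they moved 1.2 units closer together.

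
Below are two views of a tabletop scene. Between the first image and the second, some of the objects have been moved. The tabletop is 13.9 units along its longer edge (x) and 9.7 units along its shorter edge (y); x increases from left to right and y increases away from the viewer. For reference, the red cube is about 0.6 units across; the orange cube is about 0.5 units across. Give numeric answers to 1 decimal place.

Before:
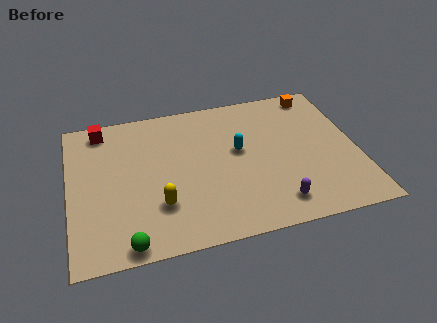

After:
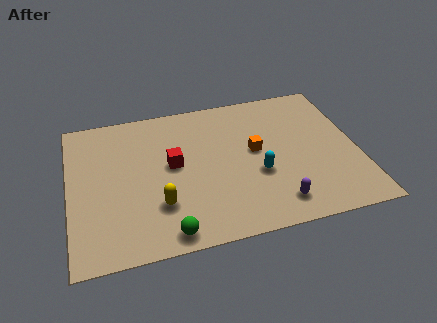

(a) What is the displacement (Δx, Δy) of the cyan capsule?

(0.8, -1.8)

The cyan capsule was at about (8.2, 5.5) and moved to about (9.0, 3.7).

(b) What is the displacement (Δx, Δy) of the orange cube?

(-3.3, -3.3)

From the two frames, the orange cube sits at roughly (12.3, 8.6) before and (9.0, 5.3) after.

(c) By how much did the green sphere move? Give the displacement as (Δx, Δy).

(1.9, 0.2)

The green sphere started near (2.6, 0.8) and ended near (4.5, 1.0).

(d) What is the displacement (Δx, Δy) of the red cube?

(3.3, -3.2)

From the two frames, the red cube sits at roughly (1.7, 8.5) before and (5.0, 5.3) after.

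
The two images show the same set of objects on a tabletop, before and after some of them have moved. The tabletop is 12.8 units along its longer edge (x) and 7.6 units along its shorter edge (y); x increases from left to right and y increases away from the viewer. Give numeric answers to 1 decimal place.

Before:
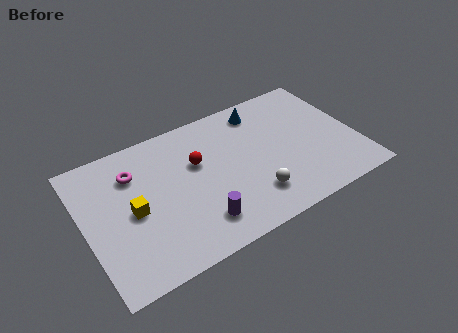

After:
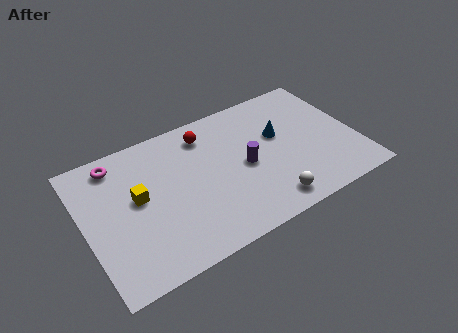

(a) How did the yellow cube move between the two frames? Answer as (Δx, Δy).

(0.3, 0.6)

The yellow cube started near (2.2, 3.6) and ended near (2.5, 4.2).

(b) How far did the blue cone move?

1.9

From (8.7, 6.4) to (9.3, 4.6), the blue cone covered √(0.6² + 1.8²) ≈ 1.9 units.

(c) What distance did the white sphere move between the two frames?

0.9

The white sphere moved from about (7.6, 1.8) to (8.2, 1.1), a distance of √(0.6² + 0.7²) ≈ 0.9.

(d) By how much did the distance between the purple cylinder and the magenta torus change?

+1.7

They were about 4.7 units apart before and 6.4 after — 1.7 units further apart.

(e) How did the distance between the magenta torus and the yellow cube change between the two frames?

+0.4

The distance was about 2.0 in the first image and 2.4 in the second, so they moved 0.4 units further apart.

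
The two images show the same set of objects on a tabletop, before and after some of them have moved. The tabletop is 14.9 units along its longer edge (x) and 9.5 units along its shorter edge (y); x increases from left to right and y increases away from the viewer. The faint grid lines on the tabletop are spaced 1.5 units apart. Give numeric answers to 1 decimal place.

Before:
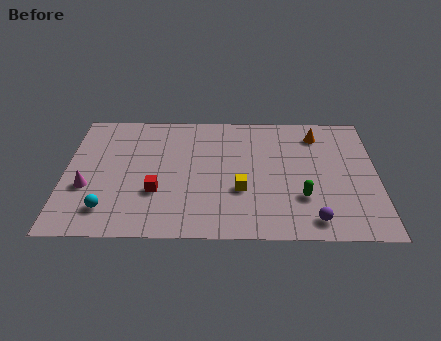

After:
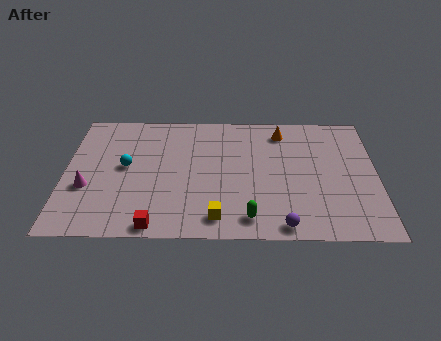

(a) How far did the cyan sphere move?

3.3

The cyan sphere moved from about (2.1, 1.9) to (2.9, 5.1), a distance of √(0.8² + 3.2²) ≈ 3.3.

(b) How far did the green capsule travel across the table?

2.9

From (11.3, 2.9) to (8.8, 1.4), the green capsule covered √(2.5² + 1.5²) ≈ 2.9 units.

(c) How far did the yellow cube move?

2.3

From (8.4, 3.4) to (7.3, 1.4), the yellow cube covered √(1.1² + 2.0²) ≈ 2.3 units.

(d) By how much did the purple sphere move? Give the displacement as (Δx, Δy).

(-1.4, -0.4)

The purple sphere started near (11.8, 1.3) and ended near (10.4, 0.9).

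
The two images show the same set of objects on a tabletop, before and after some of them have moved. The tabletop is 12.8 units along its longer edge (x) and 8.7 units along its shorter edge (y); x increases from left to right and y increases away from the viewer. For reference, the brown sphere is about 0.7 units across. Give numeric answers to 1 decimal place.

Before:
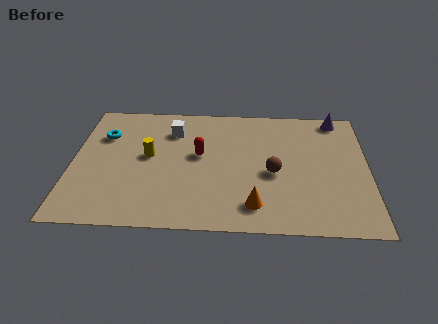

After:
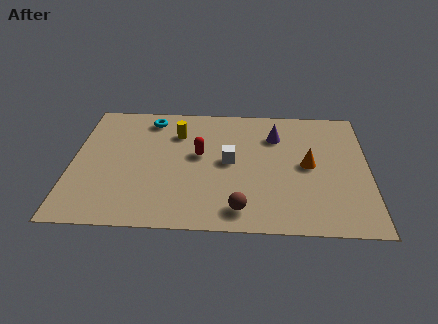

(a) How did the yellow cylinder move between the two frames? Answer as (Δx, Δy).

(1.2, 1.7)

The yellow cylinder started near (3.3, 4.7) and ended near (4.5, 6.4).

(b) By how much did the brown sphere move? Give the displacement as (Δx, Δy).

(-1.4, -2.5)

From the two frames, the brown sphere sits at roughly (8.7, 3.8) before and (7.3, 1.3) after.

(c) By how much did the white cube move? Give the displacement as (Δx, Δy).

(2.5, -2.1)

From the two frames, the white cube sits at roughly (4.3, 6.6) before and (6.8, 4.5) after.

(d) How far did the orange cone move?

3.6

The orange cone was near (7.9, 1.6) before and (10.2, 4.4) after, so it travelled √(2.3² + 2.8²) ≈ 3.6 units.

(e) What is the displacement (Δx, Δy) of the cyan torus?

(2.0, 1.3)

The cyan torus was at about (1.3, 6.1) and moved to about (3.3, 7.4).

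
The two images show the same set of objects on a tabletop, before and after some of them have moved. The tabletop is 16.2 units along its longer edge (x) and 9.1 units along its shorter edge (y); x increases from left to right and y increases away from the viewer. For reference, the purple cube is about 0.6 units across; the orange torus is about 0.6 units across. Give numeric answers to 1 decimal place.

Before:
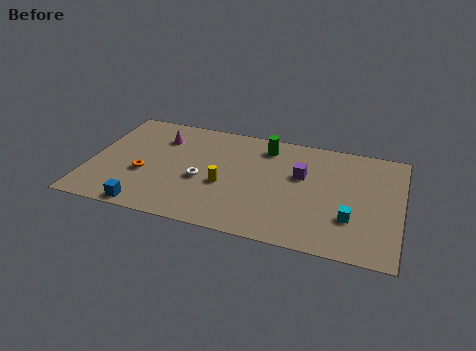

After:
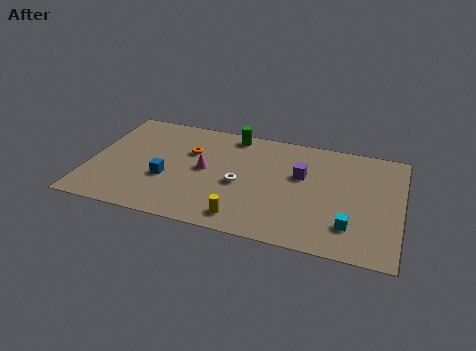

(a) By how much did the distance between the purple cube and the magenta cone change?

-2.5

Before: roughly 7.6 units apart; after: 5.1. That's 2.5 units closer together.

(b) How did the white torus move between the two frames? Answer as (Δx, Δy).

(2.0, 0.2)

From the two frames, the white torus sits at roughly (5.9, 3.8) before and (7.9, 4.0) after.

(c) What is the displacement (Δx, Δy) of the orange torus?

(2.2, 2.5)

The orange torus was at about (2.9, 3.5) and moved to about (5.1, 6.0).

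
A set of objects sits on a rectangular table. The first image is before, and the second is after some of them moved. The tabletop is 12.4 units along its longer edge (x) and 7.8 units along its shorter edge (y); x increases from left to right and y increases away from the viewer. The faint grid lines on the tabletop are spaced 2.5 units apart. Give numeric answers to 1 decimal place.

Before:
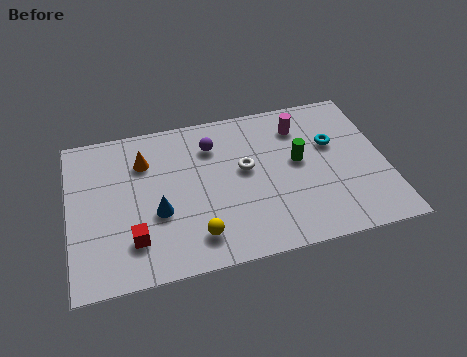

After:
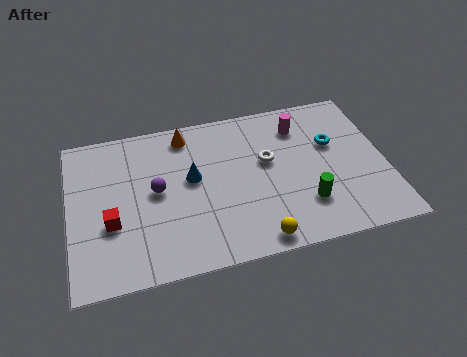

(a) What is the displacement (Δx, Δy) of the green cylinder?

(0.1, -2.2)

The green cylinder was at about (9.0, 4.3) and moved to about (9.1, 2.1).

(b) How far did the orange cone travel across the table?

2.0

The orange cone moved from about (3.0, 5.7) to (4.7, 6.7), a distance of √(1.7² + 1.0²) ≈ 2.0.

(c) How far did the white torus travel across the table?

0.9

The white torus moved from about (6.9, 4.4) to (7.8, 4.6), a distance of √(0.9² + 0.2²) ≈ 0.9.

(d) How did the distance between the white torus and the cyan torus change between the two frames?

-0.9

The distance was about 3.5 in the first image and 2.6 in the second, so they moved 0.9 units closer together.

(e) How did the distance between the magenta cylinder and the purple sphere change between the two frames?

+2.6

The distance was about 3.5 in the first image and 6.1 in the second, so they moved 2.6 units further apart.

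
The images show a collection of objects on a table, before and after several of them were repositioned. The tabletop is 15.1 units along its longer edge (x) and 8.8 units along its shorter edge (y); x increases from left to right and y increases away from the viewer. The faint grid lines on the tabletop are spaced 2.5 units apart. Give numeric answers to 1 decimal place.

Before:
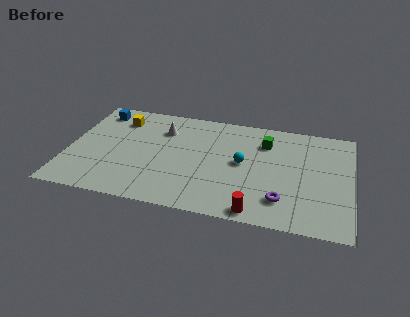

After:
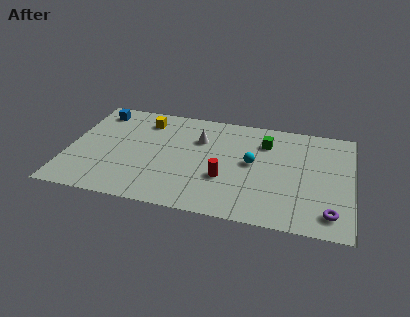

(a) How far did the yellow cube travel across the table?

1.4

The yellow cube moved from about (2.5, 6.9) to (3.9, 7.1), a distance of √(1.4² + 0.2²) ≈ 1.4.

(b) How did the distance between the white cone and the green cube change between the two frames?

-2.0

The distance was about 5.5 in the first image and 3.5 in the second, so they moved 2.0 units closer together.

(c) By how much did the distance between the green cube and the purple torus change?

+1.5

The distance was about 4.7 in the first image and 6.2 in the second, so they moved 1.5 units further apart.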